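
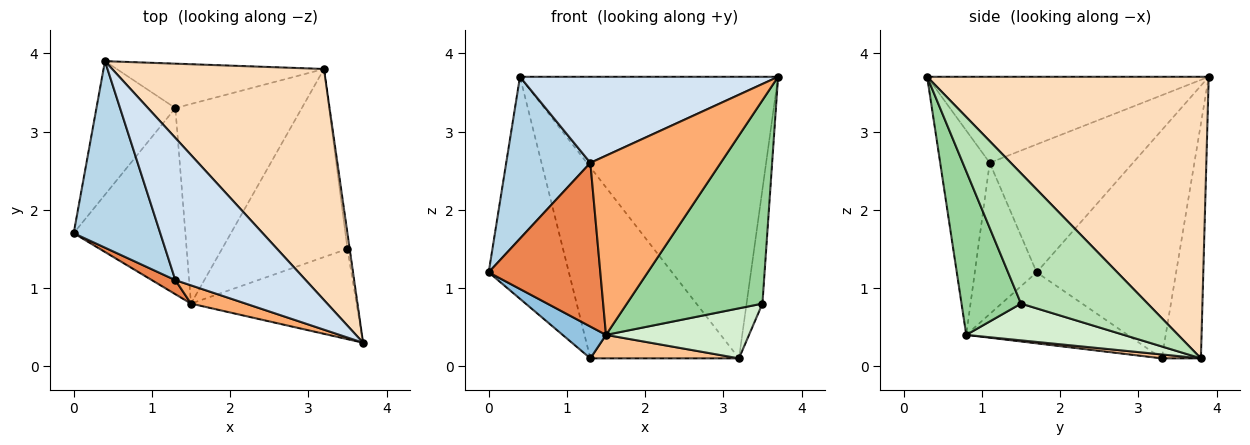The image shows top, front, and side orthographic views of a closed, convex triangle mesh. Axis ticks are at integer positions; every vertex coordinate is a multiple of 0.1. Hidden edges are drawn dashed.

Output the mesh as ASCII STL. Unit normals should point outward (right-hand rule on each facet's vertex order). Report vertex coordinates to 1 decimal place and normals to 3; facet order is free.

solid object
 facet normal -0.830 0.477 -0.287
  outer loop
   vertex 1.3 3.3 0.1
   vertex 0.0 1.7 1.2
   vertex 0.4 3.9 3.7
  endloop
 endfacet
 facet normal -0.531 -0.143 -0.835
  outer loop
   vertex 1.5 0.8 0.4
   vertex 0.0 1.7 1.2
   vertex 1.3 3.3 0.1
  endloop
 endfacet
 facet normal -0.745 -0.437 0.504
  outer loop
   vertex 1.3 1.1 2.6
   vertex 0.4 3.9 3.7
   vertex 0.0 1.7 1.2
  endloop
 endfacet
 facet normal -0.492 -0.451 0.745
  outer loop
   vertex 1.3 1.1 2.6
   vertex 3.7 0.3 3.7
   vertex 0.4 3.9 3.7
  endloop
 endfacet
 facet normal -0.483 -0.872 0.075
  outer loop
   vertex 1.3 1.1 2.6
   vertex 0.0 1.7 1.2
   vertex 1.5 0.8 0.4
  endloop
 endfacet
 facet normal -0.354 -0.931 0.095
  outer loop
   vertex 1.3 1.1 2.6
   vertex 1.5 0.8 0.4
   vertex 3.7 0.3 3.7
  endloop
 endfacet
 facet normal 0.031 -0.117 -0.993
  outer loop
   vertex 3.2 3.8 0.1
   vertex 1.5 0.8 0.4
   vertex 1.3 3.3 0.1
  endloop
 endfacet
 facet normal 0.645 0.591 0.485
  outer loop
   vertex 3.2 3.8 0.1
   vertex 0.4 3.9 3.7
   vertex 3.7 0.3 3.7
  endloop
 endfacet
 facet normal -0.248 0.944 -0.219
  outer loop
   vertex 3.2 3.8 0.1
   vertex 1.3 3.3 0.1
   vertex 0.4 3.9 3.7
  endloop
 endfacet
 facet normal 0.372 -0.848 -0.377
  outer loop
   vertex 3.5 1.5 0.8
   vertex 3.7 0.3 3.7
   vertex 1.5 0.8 0.4
  endloop
 endfacet
 facet normal 0.992 0.124 -0.017
  outer loop
   vertex 3.5 1.5 0.8
   vertex 3.2 3.8 0.1
   vertex 3.7 0.3 3.7
  endloop
 endfacet
 facet normal 0.273 -0.247 -0.930
  outer loop
   vertex 3.5 1.5 0.8
   vertex 1.5 0.8 0.4
   vertex 3.2 3.8 0.1
  endloop
 endfacet
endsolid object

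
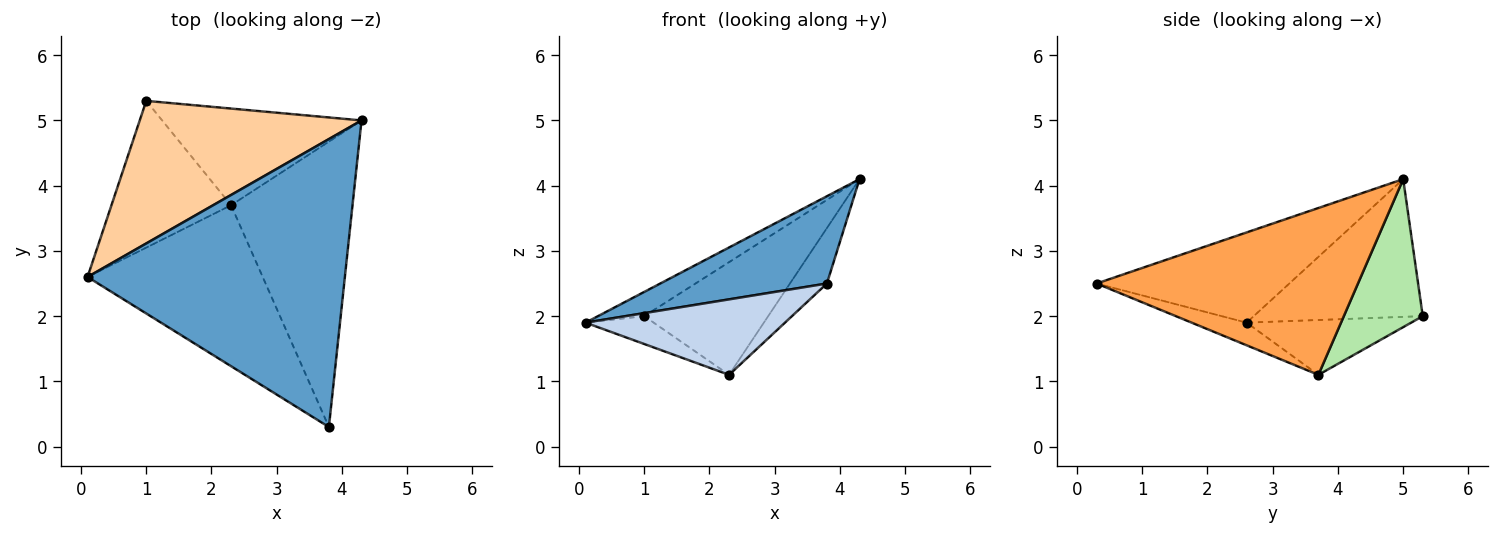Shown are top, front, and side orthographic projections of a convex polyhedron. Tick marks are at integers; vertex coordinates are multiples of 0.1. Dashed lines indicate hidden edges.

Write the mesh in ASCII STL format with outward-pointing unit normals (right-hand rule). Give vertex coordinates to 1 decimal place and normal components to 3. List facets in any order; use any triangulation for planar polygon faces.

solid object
 facet normal -0.318 -0.275 0.907
  outer loop
   vertex 3.8 0.3 2.5
   vertex 4.3 5.0 4.1
   vertex 0.1 2.6 1.9
  endloop
 endfacet
 facet normal -0.116 -0.422 -0.899
  outer loop
   vertex 2.3 3.7 1.1
   vertex 3.8 0.3 2.5
   vertex 0.1 2.6 1.9
  endloop
 endfacet
 facet normal 0.803 0.114 -0.585
  outer loop
   vertex 2.3 3.7 1.1
   vertex 4.3 5.0 4.1
   vertex 3.8 0.3 2.5
  endloop
 endfacet
 facet normal -0.522 0.143 0.841
  outer loop
   vertex 1.0 5.3 2.0
   vertex 0.1 2.6 1.9
   vertex 4.3 5.0 4.1
  endloop
 endfacet
 facet normal -0.411 0.170 -0.896
  outer loop
   vertex 1.0 5.3 2.0
   vertex 2.3 3.7 1.1
   vertex 0.1 2.6 1.9
  endloop
 endfacet
 facet normal 0.435 0.683 -0.586
  outer loop
   vertex 1.0 5.3 2.0
   vertex 4.3 5.0 4.1
   vertex 2.3 3.7 1.1
  endloop
 endfacet
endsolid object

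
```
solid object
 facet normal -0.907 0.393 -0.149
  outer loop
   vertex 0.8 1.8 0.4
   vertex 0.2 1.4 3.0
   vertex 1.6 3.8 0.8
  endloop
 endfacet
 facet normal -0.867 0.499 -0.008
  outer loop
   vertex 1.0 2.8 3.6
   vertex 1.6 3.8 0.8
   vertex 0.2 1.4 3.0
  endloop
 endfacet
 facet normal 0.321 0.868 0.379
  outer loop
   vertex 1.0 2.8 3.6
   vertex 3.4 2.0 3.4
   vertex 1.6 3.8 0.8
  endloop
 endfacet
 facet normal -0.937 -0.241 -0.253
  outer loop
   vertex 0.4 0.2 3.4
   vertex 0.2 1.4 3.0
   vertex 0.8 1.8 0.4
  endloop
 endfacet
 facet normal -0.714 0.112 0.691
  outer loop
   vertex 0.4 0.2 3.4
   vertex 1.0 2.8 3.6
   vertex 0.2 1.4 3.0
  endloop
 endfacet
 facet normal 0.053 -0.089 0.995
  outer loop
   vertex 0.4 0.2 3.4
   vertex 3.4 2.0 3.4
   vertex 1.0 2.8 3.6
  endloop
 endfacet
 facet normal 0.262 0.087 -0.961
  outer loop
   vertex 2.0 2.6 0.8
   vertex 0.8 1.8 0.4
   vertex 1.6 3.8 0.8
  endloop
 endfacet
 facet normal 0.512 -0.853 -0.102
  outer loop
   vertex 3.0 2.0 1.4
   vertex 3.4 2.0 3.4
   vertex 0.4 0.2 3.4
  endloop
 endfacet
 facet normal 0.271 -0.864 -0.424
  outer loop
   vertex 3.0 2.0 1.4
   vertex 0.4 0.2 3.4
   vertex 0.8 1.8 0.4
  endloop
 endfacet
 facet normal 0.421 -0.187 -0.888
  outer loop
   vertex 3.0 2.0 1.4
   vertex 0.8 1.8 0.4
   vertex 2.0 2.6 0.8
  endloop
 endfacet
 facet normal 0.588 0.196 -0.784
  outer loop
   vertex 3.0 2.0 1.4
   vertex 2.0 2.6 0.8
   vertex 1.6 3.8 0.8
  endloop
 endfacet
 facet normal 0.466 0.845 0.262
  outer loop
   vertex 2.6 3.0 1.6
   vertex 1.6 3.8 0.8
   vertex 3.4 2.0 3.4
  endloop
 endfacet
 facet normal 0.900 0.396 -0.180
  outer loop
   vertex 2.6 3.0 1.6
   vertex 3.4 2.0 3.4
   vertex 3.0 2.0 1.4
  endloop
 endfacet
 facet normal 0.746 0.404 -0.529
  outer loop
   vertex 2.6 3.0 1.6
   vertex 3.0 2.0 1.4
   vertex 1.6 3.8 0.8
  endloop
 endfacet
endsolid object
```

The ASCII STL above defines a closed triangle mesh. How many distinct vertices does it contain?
9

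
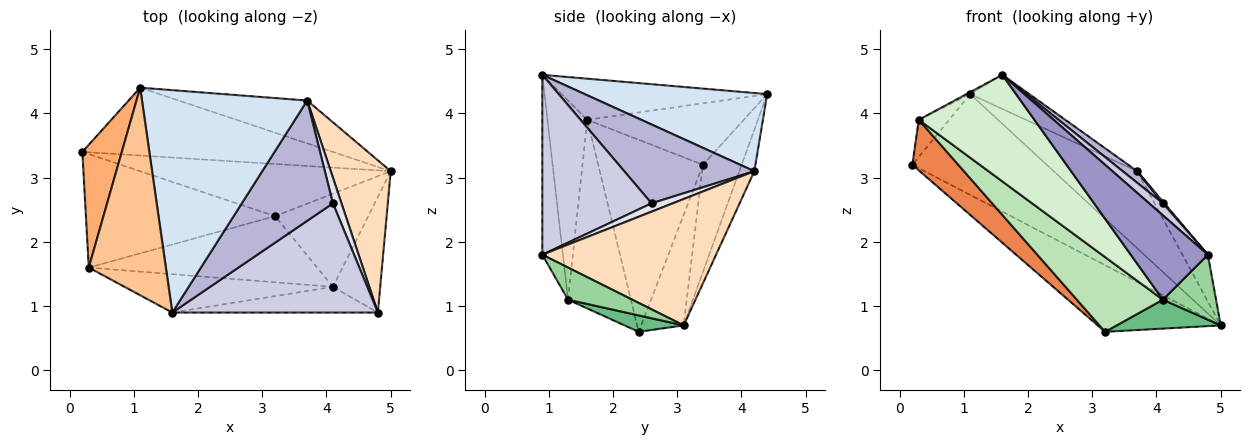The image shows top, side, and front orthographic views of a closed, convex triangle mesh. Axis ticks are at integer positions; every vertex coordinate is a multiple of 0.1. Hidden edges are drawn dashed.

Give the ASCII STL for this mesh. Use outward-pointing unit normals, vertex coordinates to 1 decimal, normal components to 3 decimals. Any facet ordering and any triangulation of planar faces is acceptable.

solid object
 facet normal -0.232 0.807 -0.543
  outer loop
   vertex 1.1 4.4 4.3
   vertex 5.0 3.1 0.7
   vertex 0.2 3.4 3.2
  endloop
 endfacet
 facet normal -0.262 0.760 -0.595
  outer loop
   vertex 3.2 2.4 0.6
   vertex 0.2 3.4 3.2
   vertex 5.0 3.1 0.7
  endloop
 endfacet
 facet normal -0.155 0.864 -0.480
  outer loop
   vertex 3.7 4.2 3.1
   vertex 5.0 3.1 0.7
   vertex 1.1 4.4 4.3
  endloop
 endfacet
 facet normal 0.424 0.137 0.895
  outer loop
   vertex 3.7 4.2 3.1
   vertex 1.1 4.4 4.3
   vertex 1.6 0.9 4.6
  endloop
 endfacet
 facet normal -0.680 -0.298 -0.670
  outer loop
   vertex 0.3 1.6 3.9
   vertex 0.2 3.4 3.2
   vertex 3.2 2.4 0.6
  endloop
 endfacet
 facet normal -0.831 0.161 0.533
  outer loop
   vertex 0.3 1.6 3.9
   vertex 1.1 4.4 4.3
   vertex 0.2 3.4 3.2
  endloop
 endfacet
 facet normal -0.471 0.008 0.882
  outer loop
   vertex 0.3 1.6 3.9
   vertex 1.6 0.9 4.6
   vertex 1.1 4.4 4.3
  endloop
 endfacet
 facet normal 0.896 0.131 0.425
  outer loop
   vertex 4.8 0.9 1.8
   vertex 5.0 3.1 0.7
   vertex 3.7 4.2 3.1
  endloop
 endfacet
 facet normal 0.166 -0.292 -0.942
  outer loop
   vertex 4.1 1.3 1.1
   vertex 3.2 2.4 0.6
   vertex 5.0 3.1 0.7
  endloop
 endfacet
 facet normal 0.509 -0.421 -0.750
  outer loop
   vertex 4.1 1.3 1.1
   vertex 5.0 3.1 0.7
   vertex 4.8 0.9 1.8
  endloop
 endfacet
 facet normal -0.480 -0.657 -0.581
  outer loop
   vertex 4.1 1.3 1.1
   vertex 0.3 1.6 3.9
   vertex 3.2 2.4 0.6
  endloop
 endfacet
 facet normal -0.308 -0.895 -0.322
  outer loop
   vertex 4.1 1.3 1.1
   vertex 1.6 0.9 4.6
   vertex 0.3 1.6 3.9
  endloop
 endfacet
 facet normal -0.247 -0.927 -0.282
  outer loop
   vertex 4.1 1.3 1.1
   vertex 4.8 0.9 1.8
   vertex 1.6 0.9 4.6
  endloop
 endfacet
 facet normal 0.653 -0.073 0.754
  outer loop
   vertex 4.1 2.6 2.6
   vertex 3.7 4.2 3.1
   vertex 1.6 0.9 4.6
  endloop
 endfacet
 facet normal 0.656 -0.083 0.750
  outer loop
   vertex 4.1 2.6 2.6
   vertex 1.6 0.9 4.6
   vertex 4.8 0.9 1.8
  endloop
 endfacet
 facet normal 0.698 -0.049 0.714
  outer loop
   vertex 4.1 2.6 2.6
   vertex 4.8 0.9 1.8
   vertex 3.7 4.2 3.1
  endloop
 endfacet
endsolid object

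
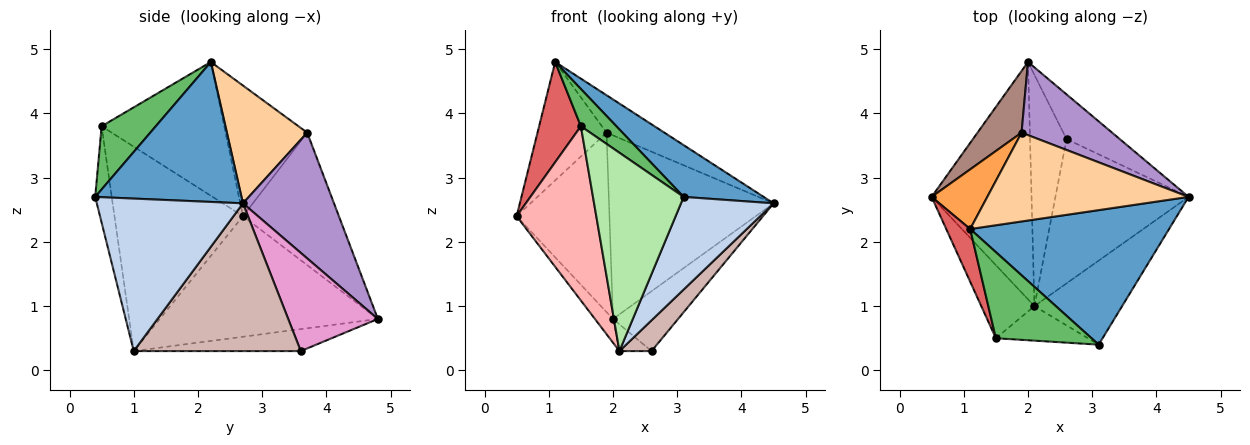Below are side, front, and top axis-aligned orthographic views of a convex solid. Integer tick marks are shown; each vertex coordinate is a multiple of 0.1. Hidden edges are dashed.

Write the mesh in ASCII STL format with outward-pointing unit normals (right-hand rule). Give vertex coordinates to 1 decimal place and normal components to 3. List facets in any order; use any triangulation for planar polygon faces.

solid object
 facet normal 0.549 -0.300 0.780
  outer loop
   vertex 1.1 2.2 4.8
   vertex 3.1 0.4 2.7
   vertex 4.5 2.7 2.6
  endloop
 endfacet
 facet normal 0.760 -0.481 -0.437
  outer loop
   vertex 2.1 1.0 0.3
   vertex 4.5 2.7 2.6
   vertex 3.1 0.4 2.7
  endloop
 endfacet
 facet normal -0.726 0.614 0.309
  outer loop
   vertex 1.9 3.7 3.7
   vertex 0.5 2.7 2.4
   vertex 1.1 2.2 4.8
  endloop
 endfacet
 facet normal 0.475 0.342 0.811
  outer loop
   vertex 1.9 3.7 3.7
   vertex 1.1 2.2 4.8
   vertex 4.5 2.7 2.6
  endloop
 endfacet
 facet normal 0.518 -0.340 0.785
  outer loop
   vertex 1.5 0.5 3.8
   vertex 3.1 0.4 2.7
   vertex 1.1 2.2 4.8
  endloop
 endfacet
 facet normal -0.177 -0.970 -0.169
  outer loop
   vertex 1.5 0.5 3.8
   vertex 2.1 1.0 0.3
   vertex 3.1 0.4 2.7
  endloop
 endfacet
 facet normal -0.933 -0.318 0.167
  outer loop
   vertex 1.5 0.5 3.8
   vertex 1.1 2.2 4.8
   vertex 0.5 2.7 2.4
  endloop
 endfacet
 facet normal -0.830 -0.515 -0.216
  outer loop
   vertex 1.5 0.5 3.8
   vertex 0.5 2.7 2.4
   vertex 2.1 1.0 0.3
  endloop
 endfacet
 facet normal 0.457 0.826 0.329
  outer loop
   vertex 2.0 4.8 0.8
   vertex 1.9 3.7 3.7
   vertex 4.5 2.7 2.6
  endloop
 endfacet
 facet normal -0.768 0.064 -0.637
  outer loop
   vertex 2.0 4.8 0.8
   vertex 2.1 1.0 0.3
   vertex 0.5 2.7 2.4
  endloop
 endfacet
 facet normal -0.699 0.676 0.232
  outer loop
   vertex 2.0 4.8 0.8
   vertex 0.5 2.7 2.4
   vertex 1.9 3.7 3.7
  endloop
 endfacet
 facet normal 0.735 -0.141 -0.663
  outer loop
   vertex 2.6 3.6 0.3
   vertex 4.5 2.7 2.6
   vertex 2.1 1.0 0.3
  endloop
 endfacet
 facet normal 0.741 0.538 -0.402
  outer loop
   vertex 2.6 3.6 0.3
   vertex 2.0 4.8 0.8
   vertex 4.5 2.7 2.6
  endloop
 endfacet
 facet normal -0.513 0.099 -0.853
  outer loop
   vertex 2.6 3.6 0.3
   vertex 2.1 1.0 0.3
   vertex 2.0 4.8 0.8
  endloop
 endfacet
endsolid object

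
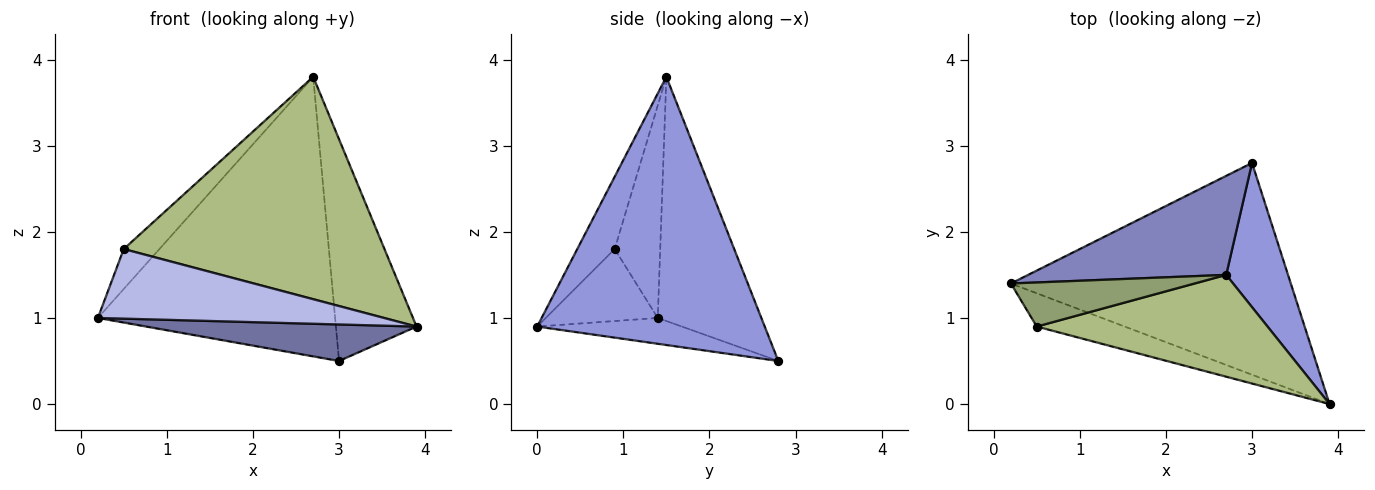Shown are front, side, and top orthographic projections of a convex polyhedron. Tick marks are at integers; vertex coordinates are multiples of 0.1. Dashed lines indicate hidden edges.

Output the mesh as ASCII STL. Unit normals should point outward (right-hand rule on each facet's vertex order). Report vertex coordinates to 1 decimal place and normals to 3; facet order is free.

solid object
 facet normal -0.091 -0.169 -0.981
  outer loop
   vertex 3.0 2.8 0.5
   vertex 3.9 0.0 0.9
   vertex 0.2 1.4 1.0
  endloop
 endfacet
 facet normal -0.381 0.872 0.309
  outer loop
   vertex 2.7 1.5 3.8
   vertex 3.0 2.8 0.5
   vertex 0.2 1.4 1.0
  endloop
 endfacet
 facet normal 0.921 0.326 0.212
  outer loop
   vertex 2.7 1.5 3.8
   vertex 3.9 0.0 0.9
   vertex 3.0 2.8 0.5
  endloop
 endfacet
 facet normal -0.333 -0.851 -0.407
  outer loop
   vertex 0.5 0.9 1.8
   vertex 0.2 1.4 1.0
   vertex 3.9 0.0 0.9
  endloop
 endfacet
 facet normal -0.651 0.510 0.563
  outer loop
   vertex 0.5 0.9 1.8
   vertex 2.7 1.5 3.8
   vertex 0.2 1.4 1.0
  endloop
 endfacet
 facet normal -0.129 -0.902 0.413
  outer loop
   vertex 0.5 0.9 1.8
   vertex 3.9 0.0 0.9
   vertex 2.7 1.5 3.8
  endloop
 endfacet
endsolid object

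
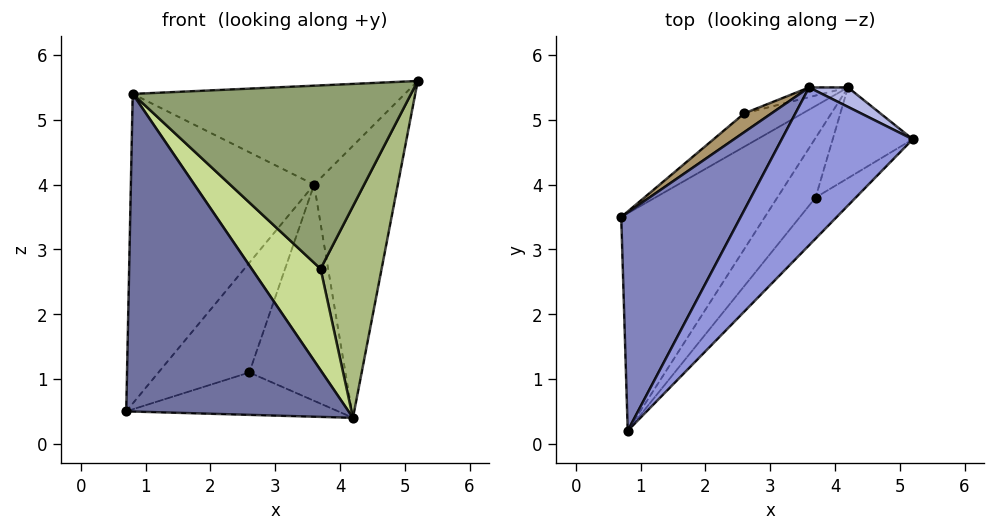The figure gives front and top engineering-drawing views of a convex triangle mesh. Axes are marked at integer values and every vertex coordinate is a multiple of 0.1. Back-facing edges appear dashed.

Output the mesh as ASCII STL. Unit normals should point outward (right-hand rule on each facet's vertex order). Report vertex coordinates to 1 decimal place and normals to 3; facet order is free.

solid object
 facet normal 0.414 -0.751 -0.514
  outer loop
   vertex 4.2 5.5 0.4
   vertex 0.8 0.2 5.4
   vertex 0.7 3.5 0.5
  endloop
 endfacet
 facet normal -0.783 0.508 0.358
  outer loop
   vertex 3.6 5.5 4.0
   vertex 0.7 3.5 0.5
   vertex 0.8 0.2 5.4
  endloop
 endfacet
 facet normal -0.503 0.459 0.732
  outer loop
   vertex 3.6 5.5 4.0
   vertex 0.8 0.2 5.4
   vertex 5.2 4.7 5.6
  endloop
 endfacet
 facet normal 0.393 0.917 0.066
  outer loop
   vertex 3.6 5.5 4.0
   vertex 5.2 4.7 5.6
   vertex 4.2 5.5 0.4
  endloop
 endfacet
 facet normal 0.710 -0.687 -0.154
  outer loop
   vertex 3.7 3.8 2.7
   vertex 5.2 4.7 5.6
   vertex 0.8 0.2 5.4
  endloop
 endfacet
 facet normal 0.796 -0.557 -0.239
  outer loop
   vertex 3.7 3.8 2.7
   vertex 4.2 5.5 0.4
   vertex 5.2 4.7 5.6
  endloop
 endfacet
 facet normal 0.513 -0.740 -0.435
  outer loop
   vertex 3.7 3.8 2.7
   vertex 0.8 0.2 5.4
   vertex 4.2 5.5 0.4
  endloop
 endfacet
 facet normal -0.423 0.712 -0.560
  outer loop
   vertex 2.6 5.1 1.1
   vertex 4.2 5.5 0.4
   vertex 0.7 3.5 0.5
  endloop
 endfacet
 facet normal -0.662 0.739 0.126
  outer loop
   vertex 2.6 5.1 1.1
   vertex 0.7 3.5 0.5
   vertex 3.6 5.5 4.0
  endloop
 endfacet
 facet normal -0.260 0.965 -0.043
  outer loop
   vertex 2.6 5.1 1.1
   vertex 3.6 5.5 4.0
   vertex 4.2 5.5 0.4
  endloop
 endfacet
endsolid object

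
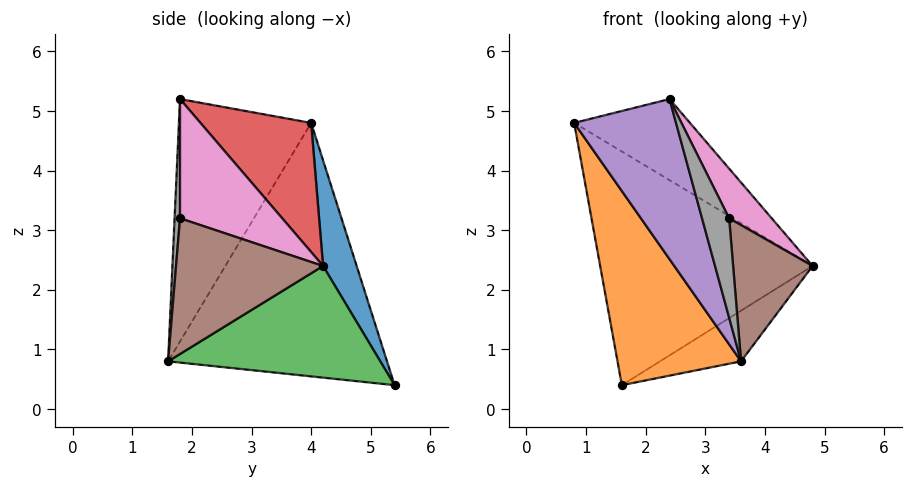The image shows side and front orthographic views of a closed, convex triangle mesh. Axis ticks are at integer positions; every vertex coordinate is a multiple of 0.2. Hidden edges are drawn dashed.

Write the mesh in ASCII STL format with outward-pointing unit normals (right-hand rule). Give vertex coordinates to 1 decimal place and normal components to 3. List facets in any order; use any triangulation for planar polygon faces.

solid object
 facet normal 0.148 0.934 0.324
  outer loop
   vertex 1.6 5.4 0.4
   vertex 0.8 4.0 4.8
   vertex 4.8 4.2 2.4
  endloop
 endfacet
 facet normal -0.831 -0.469 -0.300
  outer loop
   vertex 1.6 5.4 0.4
   vertex 3.6 1.6 0.8
   vertex 0.8 4.0 4.8
  endloop
 endfacet
 facet normal 0.575 0.220 -0.788
  outer loop
   vertex 1.6 5.4 0.4
   vertex 4.8 4.2 2.4
   vertex 3.6 1.6 0.8
  endloop
 endfacet
 facet normal 0.440 0.460 0.771
  outer loop
   vertex 2.4 1.8 5.2
   vertex 4.8 4.2 2.4
   vertex 0.8 4.0 4.8
  endloop
 endfacet
 facet normal -0.778 -0.600 -0.185
  outer loop
   vertex 2.4 1.8 5.2
   vertex 0.8 4.0 4.8
   vertex 3.6 1.6 0.8
  endloop
 endfacet
 facet normal 0.874 -0.473 0.112
  outer loop
   vertex 3.4 1.8 3.2
   vertex 3.6 1.6 0.8
   vertex 4.8 4.2 2.4
  endloop
 endfacet
 facet normal 0.838 -0.349 0.419
  outer loop
   vertex 3.4 1.8 3.2
   vertex 4.8 4.2 2.4
   vertex 2.4 1.8 5.2
  endloop
 endfacet
 facet normal 0.195 -0.976 0.098
  outer loop
   vertex 3.4 1.8 3.2
   vertex 2.4 1.8 5.2
   vertex 3.6 1.6 0.8
  endloop
 endfacet
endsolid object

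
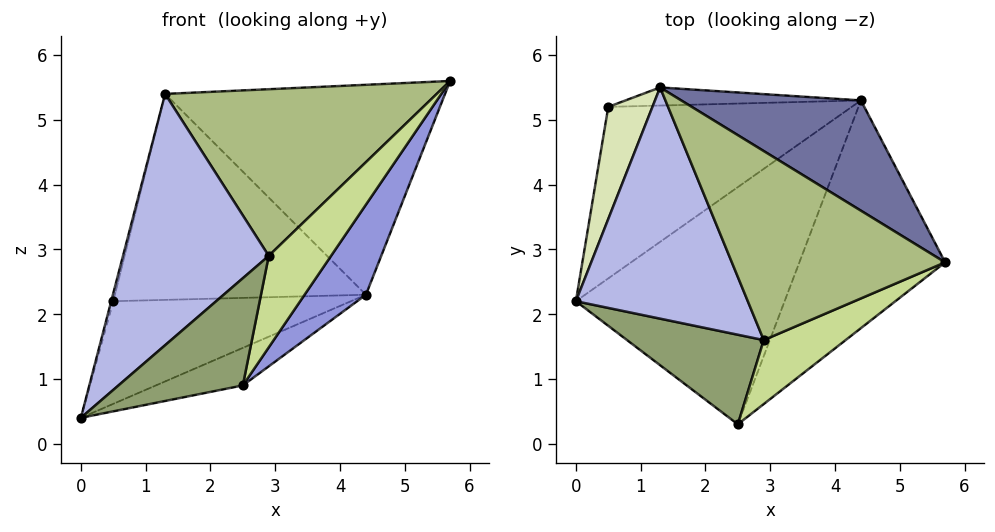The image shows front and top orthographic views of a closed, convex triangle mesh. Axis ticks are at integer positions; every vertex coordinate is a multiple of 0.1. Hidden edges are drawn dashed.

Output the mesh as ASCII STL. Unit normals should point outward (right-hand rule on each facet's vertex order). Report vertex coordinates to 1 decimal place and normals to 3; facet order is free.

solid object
 facet normal 0.463 0.785 0.412
  outer loop
   vertex 4.4 5.3 2.3
   vertex 1.3 5.5 5.4
   vertex 5.7 2.8 5.6
  endloop
 endfacet
 facet normal 0.302 0.149 -0.942
  outer loop
   vertex 4.4 5.3 2.3
   vertex 2.5 0.3 0.9
   vertex 0.0 2.2 0.4
  endloop
 endfacet
 facet normal 0.856 -0.190 -0.481
  outer loop
   vertex 4.4 5.3 2.3
   vertex 5.7 2.8 5.6
   vertex 2.5 0.3 0.9
  endloop
 endfacet
 facet normal -0.593 -0.593 0.545
  outer loop
   vertex 2.9 1.6 2.9
   vertex 1.3 5.5 5.4
   vertex 0.0 2.2 0.4
  endloop
 endfacet
 facet normal -0.580 -0.625 0.522
  outer loop
   vertex 2.9 1.6 2.9
   vertex 0.0 2.2 0.4
   vertex 2.5 0.3 0.9
  endloop
 endfacet
 facet normal -0.403 -0.605 0.687
  outer loop
   vertex 2.9 1.6 2.9
   vertex 5.7 2.8 5.6
   vertex 1.3 5.5 5.4
  endloop
 endfacet
 facet normal -0.197 -0.803 0.562
  outer loop
   vertex 2.9 1.6 2.9
   vertex 2.5 0.3 0.9
   vertex 5.7 2.8 5.6
  endloop
 endfacet
 facet normal -0.970 0.017 0.241
  outer loop
   vertex 0.5 5.2 2.2
   vertex 0.0 2.2 0.4
   vertex 1.3 5.5 5.4
  endloop
 endfacet
 facet normal 0.009 0.513 -0.858
  outer loop
   vertex 0.5 5.2 2.2
   vertex 4.4 5.3 2.3
   vertex 0.0 2.2 0.4
  endloop
 endfacet
 facet normal -0.023 0.996 -0.088
  outer loop
   vertex 0.5 5.2 2.2
   vertex 1.3 5.5 5.4
   vertex 4.4 5.3 2.3
  endloop
 endfacet
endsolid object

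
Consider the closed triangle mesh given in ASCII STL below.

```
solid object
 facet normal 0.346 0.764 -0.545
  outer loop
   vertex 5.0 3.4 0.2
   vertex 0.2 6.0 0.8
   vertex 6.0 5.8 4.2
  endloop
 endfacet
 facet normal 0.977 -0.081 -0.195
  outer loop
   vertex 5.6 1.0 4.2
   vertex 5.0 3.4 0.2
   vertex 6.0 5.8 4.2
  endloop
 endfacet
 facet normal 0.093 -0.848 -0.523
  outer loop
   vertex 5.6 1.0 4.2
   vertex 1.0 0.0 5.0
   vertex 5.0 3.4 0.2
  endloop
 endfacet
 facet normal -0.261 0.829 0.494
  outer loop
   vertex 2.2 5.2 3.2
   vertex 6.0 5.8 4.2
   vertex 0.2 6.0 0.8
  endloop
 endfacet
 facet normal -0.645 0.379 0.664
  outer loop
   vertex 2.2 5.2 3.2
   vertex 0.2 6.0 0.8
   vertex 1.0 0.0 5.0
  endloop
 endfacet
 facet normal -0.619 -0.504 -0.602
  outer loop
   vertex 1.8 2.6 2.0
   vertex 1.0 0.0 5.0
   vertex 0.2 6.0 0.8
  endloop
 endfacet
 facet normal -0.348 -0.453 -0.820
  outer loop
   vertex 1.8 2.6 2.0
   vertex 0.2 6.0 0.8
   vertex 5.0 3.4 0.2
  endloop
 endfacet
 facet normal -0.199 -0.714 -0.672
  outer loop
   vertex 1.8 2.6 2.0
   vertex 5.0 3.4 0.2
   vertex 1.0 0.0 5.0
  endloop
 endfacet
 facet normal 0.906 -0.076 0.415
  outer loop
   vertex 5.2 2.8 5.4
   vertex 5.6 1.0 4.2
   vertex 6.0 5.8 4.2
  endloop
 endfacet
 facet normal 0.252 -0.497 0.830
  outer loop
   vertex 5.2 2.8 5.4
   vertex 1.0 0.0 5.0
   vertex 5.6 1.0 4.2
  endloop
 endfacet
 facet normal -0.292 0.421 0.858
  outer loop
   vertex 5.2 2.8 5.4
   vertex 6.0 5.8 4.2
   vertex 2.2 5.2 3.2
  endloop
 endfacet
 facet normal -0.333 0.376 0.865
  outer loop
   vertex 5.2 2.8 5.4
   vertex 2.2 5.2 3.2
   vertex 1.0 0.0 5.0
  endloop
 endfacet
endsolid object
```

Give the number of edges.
18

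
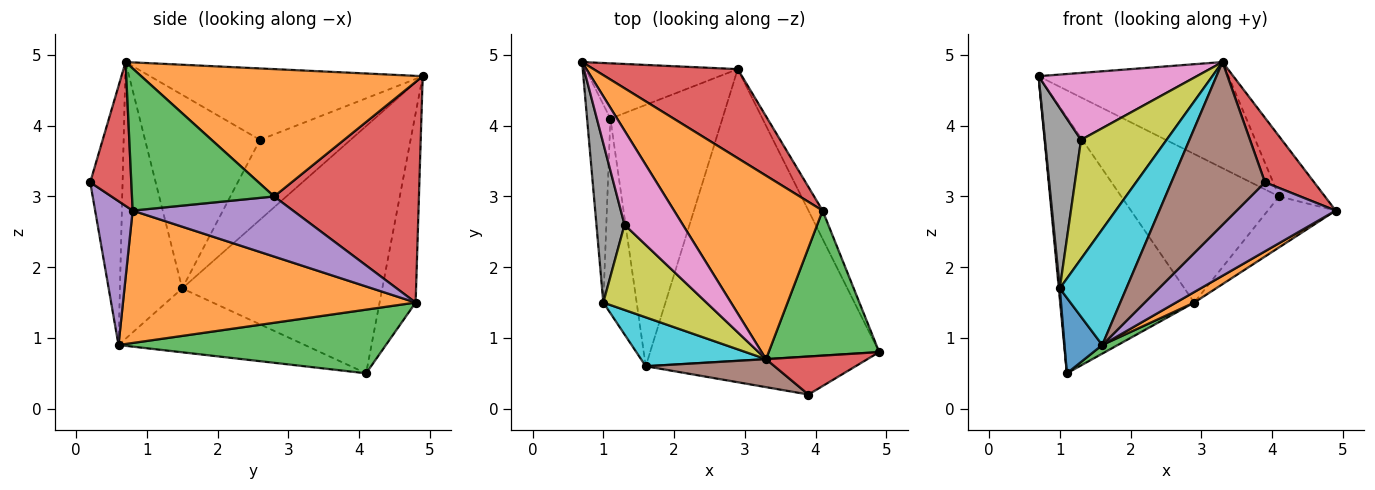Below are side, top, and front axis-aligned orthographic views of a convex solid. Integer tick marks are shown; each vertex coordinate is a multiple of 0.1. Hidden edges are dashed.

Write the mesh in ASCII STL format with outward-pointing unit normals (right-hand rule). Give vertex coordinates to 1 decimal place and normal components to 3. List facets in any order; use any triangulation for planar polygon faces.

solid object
 facet normal -0.254 0.945 -0.204
  outer loop
   vertex 2.9 4.8 1.5
   vertex 1.1 4.1 0.5
   vertex 0.7 4.9 4.7
  endloop
 endfacet
 facet normal 0.596 0.402 0.695
  outer loop
   vertex 4.1 2.8 3.0
   vertex 0.7 4.9 4.7
   vertex 3.3 0.7 4.9
  endloop
 endfacet
 facet normal 0.765 0.247 0.595
  outer loop
   vertex 4.1 2.8 3.0
   vertex 3.3 0.7 4.9
   vertex 4.9 0.8 2.8
  endloop
 endfacet
 facet normal 0.618 0.674 0.404
  outer loop
   vertex 4.1 2.8 3.0
   vertex 2.9 4.8 1.5
   vertex 0.7 4.9 4.7
  endloop
 endfacet
 facet normal 0.900 0.381 -0.212
  outer loop
   vertex 4.1 2.8 3.0
   vertex 4.9 0.8 2.8
   vertex 2.9 4.8 1.5
  endloop
 endfacet
 facet normal -0.996 -0.005 -0.094
  outer loop
   vertex 1.0 1.5 1.7
   vertex 0.7 4.9 4.7
   vertex 1.1 4.1 0.5
  endloop
 endfacet
 facet normal -0.707 -0.410 0.577
  outer loop
   vertex 1.3 2.6 3.8
   vertex 3.3 0.7 4.9
   vertex 0.7 4.9 4.7
  endloop
 endfacet
 facet normal -0.883 -0.352 0.310
  outer loop
   vertex 1.3 2.6 3.8
   vertex 0.7 4.9 4.7
   vertex 1.0 1.5 1.7
  endloop
 endfacet
 facet normal -0.738 -0.549 0.393
  outer loop
   vertex 1.3 2.6 3.8
   vertex 1.0 1.5 1.7
   vertex 3.3 0.7 4.9
  endloop
 endfacet
 facet normal -0.653 -0.698 0.295
  outer loop
   vertex 1.6 0.6 0.9
   vertex 3.3 0.7 4.9
   vertex 1.0 1.5 1.7
  endloop
 endfacet
 facet normal -0.872 -0.177 -0.456
  outer loop
   vertex 1.6 0.6 0.9
   vertex 1.0 1.5 1.7
   vertex 1.1 4.1 0.5
  endloop
 endfacet
 facet normal 0.500 -0.031 -0.865
  outer loop
   vertex 1.6 0.6 0.9
   vertex 2.9 4.8 1.5
   vertex 4.9 0.8 2.8
  endloop
 endfacet
 facet normal 0.494 -0.029 -0.869
  outer loop
   vertex 1.6 0.6 0.9
   vertex 1.1 4.1 0.5
   vertex 2.9 4.8 1.5
  endloop
 endfacet
 facet normal 0.584 -0.699 0.412
  outer loop
   vertex 3.9 0.2 3.2
   vertex 4.9 0.8 2.8
   vertex 3.3 0.7 4.9
  endloop
 endfacet
 facet normal 0.315 -0.831 -0.459
  outer loop
   vertex 3.9 0.2 3.2
   vertex 1.6 0.6 0.9
   vertex 4.9 0.8 2.8
  endloop
 endfacet
 facet normal -0.323 -0.933 0.160
  outer loop
   vertex 3.9 0.2 3.2
   vertex 3.3 0.7 4.9
   vertex 1.6 0.6 0.9
  endloop
 endfacet
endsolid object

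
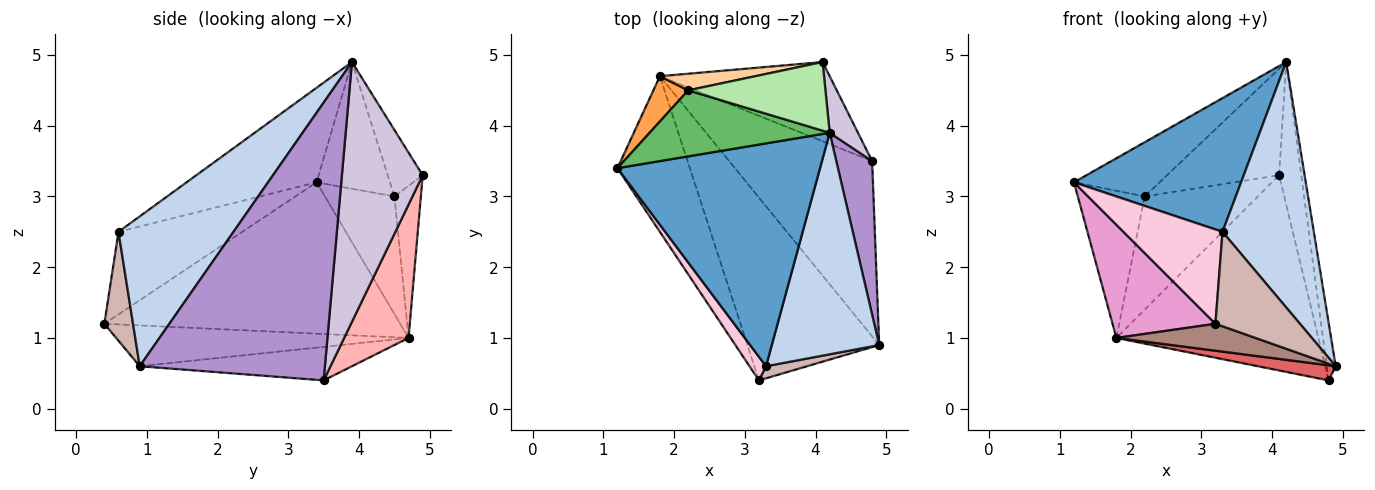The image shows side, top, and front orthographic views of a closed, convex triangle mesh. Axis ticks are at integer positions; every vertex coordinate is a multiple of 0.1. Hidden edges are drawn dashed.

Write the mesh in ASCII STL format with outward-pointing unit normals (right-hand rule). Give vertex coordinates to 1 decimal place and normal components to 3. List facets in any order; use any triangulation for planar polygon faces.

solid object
 facet normal -0.372 -0.478 0.796
  outer loop
   vertex 3.3 0.6 2.5
   vertex 4.2 3.9 4.9
   vertex 1.2 3.4 3.2
  endloop
 endfacet
 facet normal 0.683 -0.542 0.489
  outer loop
   vertex 3.3 0.6 2.5
   vertex 4.9 0.9 0.6
   vertex 4.2 3.9 4.9
  endloop
 endfacet
 facet normal -0.704 0.678 0.209
  outer loop
   vertex 2.2 4.5 3.0
   vertex 1.8 4.7 1.0
   vertex 1.2 3.4 3.2
  endloop
 endfacet
 facet normal -0.225 0.964 0.141
  outer loop
   vertex 2.2 4.5 3.0
   vertex 4.1 4.9 3.3
   vertex 1.8 4.7 1.0
  endloop
 endfacet
 facet normal -0.478 0.558 0.679
  outer loop
   vertex 2.2 4.5 3.0
   vertex 1.2 3.4 3.2
   vertex 4.2 3.9 4.9
  endloop
 endfacet
 facet normal -0.254 0.813 0.524
  outer loop
   vertex 2.2 4.5 3.0
   vertex 4.2 3.9 4.9
   vertex 4.1 4.9 3.3
  endloop
 endfacet
 facet normal -0.227 -0.083 -0.970
  outer loop
   vertex 4.8 3.5 0.4
   vertex 4.9 0.9 0.6
   vertex 1.8 4.7 1.0
  endloop
 endfacet
 facet normal 0.283 0.889 -0.361
  outer loop
   vertex 4.8 3.5 0.4
   vertex 1.8 4.7 1.0
   vertex 4.1 4.9 3.3
  endloop
 endfacet
 facet normal 0.991 0.048 0.128
  outer loop
   vertex 4.8 3.5 0.4
   vertex 4.2 3.9 4.9
   vertex 4.9 0.9 0.6
  endloop
 endfacet
 facet normal 0.959 0.263 0.104
  outer loop
   vertex 4.8 3.5 0.4
   vertex 4.1 4.9 3.3
   vertex 4.2 3.9 4.9
  endloop
 endfacet
 facet normal -0.293 -0.139 -0.946
  outer loop
   vertex 3.2 0.4 1.2
   vertex 1.8 4.7 1.0
   vertex 4.9 0.9 0.6
  endloop
 endfacet
 facet normal 0.319 -0.940 0.120
  outer loop
   vertex 3.2 0.4 1.2
   vertex 4.9 0.9 0.6
   vertex 3.3 0.6 2.5
  endloop
 endfacet
 facet normal -0.861 -0.299 -0.412
  outer loop
   vertex 3.2 0.4 1.2
   vertex 1.2 3.4 3.2
   vertex 1.8 4.7 1.0
  endloop
 endfacet
 facet normal -0.772 -0.617 0.154
  outer loop
   vertex 3.2 0.4 1.2
   vertex 3.3 0.6 2.5
   vertex 1.2 3.4 3.2
  endloop
 endfacet
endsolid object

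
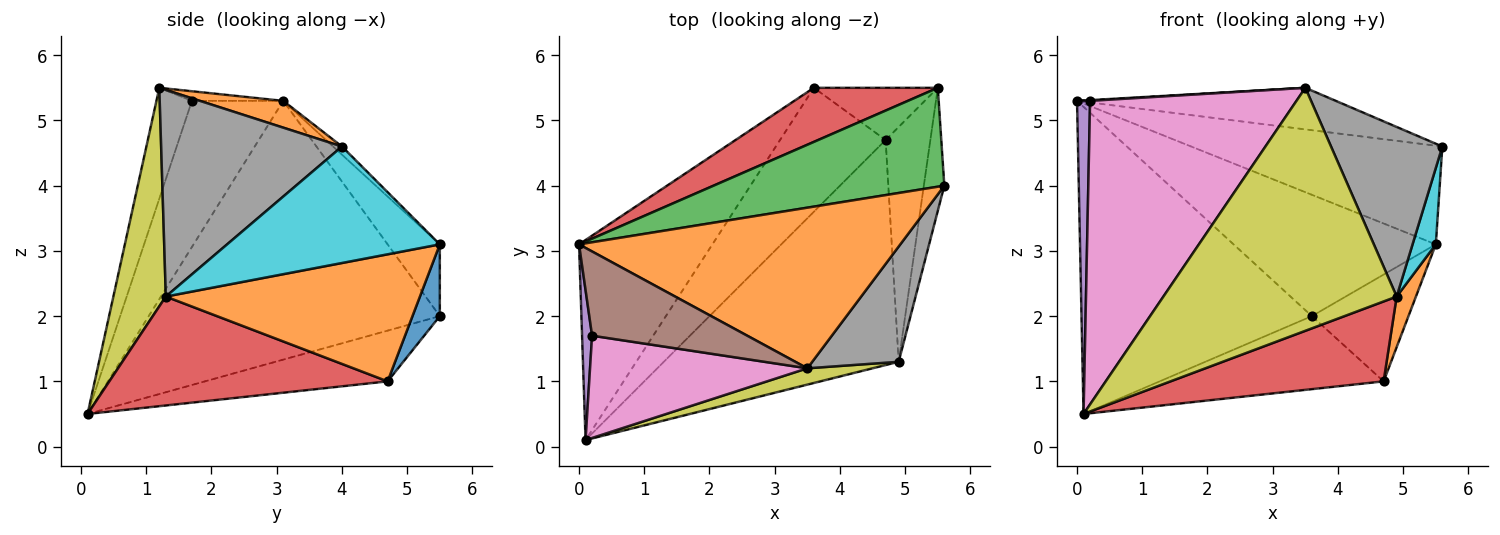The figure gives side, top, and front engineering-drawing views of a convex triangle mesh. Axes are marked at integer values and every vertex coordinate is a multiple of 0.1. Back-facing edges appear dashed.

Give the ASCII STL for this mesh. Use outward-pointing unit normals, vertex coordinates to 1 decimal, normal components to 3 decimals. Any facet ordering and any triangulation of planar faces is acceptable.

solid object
 facet normal -0.727 0.575 -0.375
  outer loop
   vertex 3.6 5.5 2.0
   vertex 0.1 0.1 0.5
   vertex 0.0 3.1 5.3
  endloop
 endfacet
 facet normal 0.080 0.250 0.965
  outer loop
   vertex 3.5 1.2 5.5
   vertex 5.6 4.0 4.6
   vertex 0.0 3.1 5.3
  endloop
 endfacet
 facet normal -0.025 0.706 0.708
  outer loop
   vertex 5.5 5.5 3.1
   vertex 0.0 3.1 5.3
   vertex 5.6 4.0 4.6
  endloop
 endfacet
 facet normal -0.229 0.889 0.396
  outer loop
   vertex 5.5 5.5 3.1
   vertex 3.6 5.5 2.0
   vertex 0.0 3.1 5.3
  endloop
 endfacet
 facet normal -0.988 -0.141 0.068
  outer loop
   vertex 0.2 1.7 5.3
   vertex 0.0 3.1 5.3
   vertex 0.1 0.1 0.5
  endloop
 endfacet
 facet normal -0.062 -0.009 0.998
  outer loop
   vertex 0.2 1.7 5.3
   vertex 3.5 1.2 5.5
   vertex 0.0 3.1 5.3
  endloop
 endfacet
 facet normal -0.161 -0.935 0.315
  outer loop
   vertex 0.2 1.7 5.3
   vertex 0.1 0.1 0.5
   vertex 3.5 1.2 5.5
  endloop
 endfacet
 facet normal 0.802 -0.494 0.336
  outer loop
   vertex 4.9 1.3 2.3
   vertex 5.6 4.0 4.6
   vertex 3.5 1.2 5.5
  endloop
 endfacet
 facet normal 0.219 -0.974 0.065
  outer loop
   vertex 4.9 1.3 2.3
   vertex 3.5 1.2 5.5
   vertex 0.1 0.1 0.5
  endloop
 endfacet
 facet normal 0.979 -0.107 -0.172
  outer loop
   vertex 4.9 1.3 2.3
   vertex 5.5 5.5 3.1
   vertex 5.6 4.0 4.6
  endloop
 endfacet
 facet normal 0.246 0.871 -0.426
  outer loop
   vertex 4.7 4.7 1.0
   vertex 3.6 5.5 2.0
   vertex 5.5 5.5 3.1
  endloop
 endfacet
 facet normal 0.941 -0.071 -0.331
  outer loop
   vertex 4.7 4.7 1.0
   vertex 5.5 5.5 3.1
   vertex 4.9 1.3 2.3
  endloop
 endfacet
 facet normal -0.383 0.469 -0.796
  outer loop
   vertex 4.7 4.7 1.0
   vertex 0.1 0.1 0.5
   vertex 3.6 5.5 2.0
  endloop
 endfacet
 facet normal 0.400 -0.307 -0.863
  outer loop
   vertex 4.7 4.7 1.0
   vertex 4.9 1.3 2.3
   vertex 0.1 0.1 0.5
  endloop
 endfacet
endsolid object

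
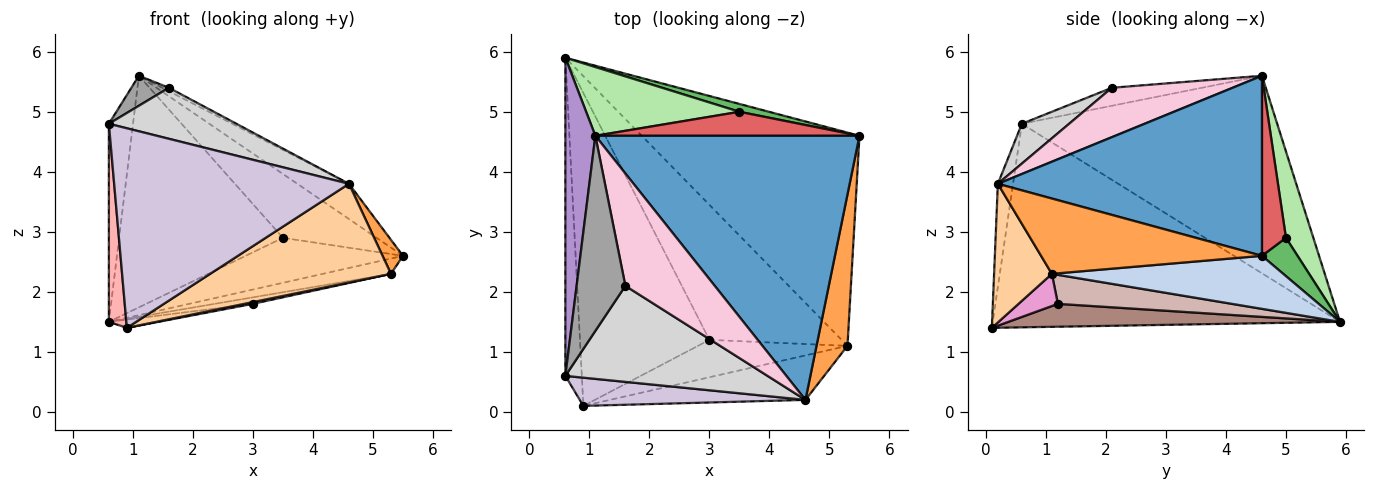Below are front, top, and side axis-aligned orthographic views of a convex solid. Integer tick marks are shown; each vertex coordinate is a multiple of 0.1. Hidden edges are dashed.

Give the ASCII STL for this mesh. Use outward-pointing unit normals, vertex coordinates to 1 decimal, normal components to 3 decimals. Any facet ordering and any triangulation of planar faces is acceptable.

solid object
 facet normal 0.560 0.109 0.821
  outer loop
   vertex 4.6 0.2 3.8
   vertex 5.5 4.6 2.6
   vertex 1.1 4.6 5.6
  endloop
 endfacet
 facet normal 0.236 0.070 -0.969
  outer loop
   vertex 5.3 1.1 2.3
   vertex 0.6 5.9 1.5
   vertex 5.5 4.6 2.6
  endloop
 endfacet
 facet normal 0.921 -0.085 0.379
  outer loop
   vertex 5.3 1.1 2.3
   vertex 5.5 4.6 2.6
   vertex 4.6 0.2 3.8
  endloop
 endfacet
 facet normal 0.280 -0.875 -0.395
  outer loop
   vertex 5.3 1.1 2.3
   vertex 4.6 0.2 3.8
   vertex 0.9 0.1 1.4
  endloop
 endfacet
 facet normal 0.217 0.962 0.168
  outer loop
   vertex 3.5 5.0 2.9
   vertex 5.5 4.6 2.6
   vertex 0.6 5.9 1.5
  endloop
 endfacet
 facet normal 0.158 0.947 0.281
  outer loop
   vertex 3.5 5.0 2.9
   vertex 0.6 5.9 1.5
   vertex 1.1 4.6 5.6
  endloop
 endfacet
 facet normal 0.233 0.910 0.342
  outer loop
   vertex 3.5 5.0 2.9
   vertex 1.1 4.6 5.6
   vertex 5.5 4.6 2.6
  endloop
 endfacet
 facet normal -0.995 -0.050 -0.080
  outer loop
   vertex 0.6 0.6 4.8
   vertex 0.6 5.9 1.5
   vertex 0.9 0.1 1.4
  endloop
 endfacet
 facet normal -0.984 0.093 0.150
  outer loop
   vertex 0.6 0.6 4.8
   vertex 1.1 4.6 5.6
   vertex 0.6 5.9 1.5
  endloop
 endfacet
 facet normal -0.064 -0.988 0.140
  outer loop
   vertex 0.6 0.6 4.8
   vertex 0.9 0.1 1.4
   vertex 4.6 0.2 3.8
  endloop
 endfacet
 facet normal 0.174 0.026 -0.984
  outer loop
   vertex 3.0 1.2 1.8
   vertex 0.9 0.1 1.4
   vertex 0.6 5.9 1.5
  endloop
 endfacet
 facet normal 0.214 0.047 -0.976
  outer loop
   vertex 3.0 1.2 1.8
   vertex 0.6 5.9 1.5
   vertex 5.3 1.1 2.3
  endloop
 endfacet
 facet normal 0.210 -0.046 -0.977
  outer loop
   vertex 3.0 1.2 1.8
   vertex 5.3 1.1 2.3
   vertex 0.9 0.1 1.4
  endloop
 endfacet
 facet normal 0.484 0.027 0.875
  outer loop
   vertex 1.6 2.1 5.4
   vertex 4.6 0.2 3.8
   vertex 1.1 4.6 5.6
  endloop
 endfacet
 facet normal -0.343 -0.143 0.928
  outer loop
   vertex 1.6 2.1 5.4
   vertex 1.1 4.6 5.6
   vertex 0.6 0.6 4.8
  endloop
 endfacet
 facet normal 0.171 -0.462 0.870
  outer loop
   vertex 1.6 2.1 5.4
   vertex 0.6 0.6 4.8
   vertex 4.6 0.2 3.8
  endloop
 endfacet
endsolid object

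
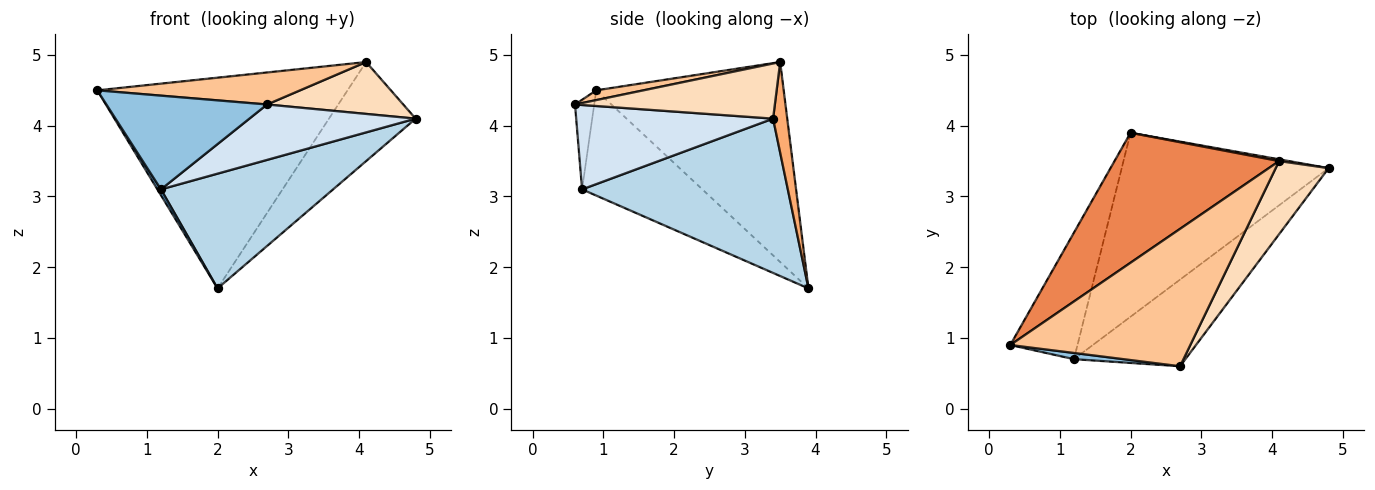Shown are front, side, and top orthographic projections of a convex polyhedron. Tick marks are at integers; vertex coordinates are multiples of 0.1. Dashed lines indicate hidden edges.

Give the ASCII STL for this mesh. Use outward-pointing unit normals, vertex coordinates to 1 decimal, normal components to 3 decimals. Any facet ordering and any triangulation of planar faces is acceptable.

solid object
 facet normal -0.843 -0.025 -0.538
  outer loop
   vertex 1.2 0.7 3.1
   vertex 0.3 0.9 4.5
   vertex 2.0 3.9 1.7
  endloop
 endfacet
 facet normal -0.118 -0.991 0.065
  outer loop
   vertex 1.2 0.7 3.1
   vertex 2.7 0.6 4.3
   vertex 0.3 0.9 4.5
  endloop
 endfacet
 facet normal 0.535 -0.447 -0.717
  outer loop
   vertex 1.2 0.7 3.1
   vertex 2.0 3.9 1.7
   vertex 4.8 3.4 4.1
  endloop
 endfacet
 facet normal 0.538 -0.454 -0.710
  outer loop
   vertex 1.2 0.7 3.1
   vertex 4.8 3.4 4.1
   vertex 2.7 0.6 4.3
  endloop
 endfacet
 facet normal -0.538 0.718 0.443
  outer loop
   vertex 4.1 3.5 4.9
   vertex 2.0 3.9 1.7
   vertex 0.3 0.9 4.5
  endloop
 endfacet
 facet normal 0.161 0.987 0.018
  outer loop
   vertex 4.1 3.5 4.9
   vertex 4.8 3.4 4.1
   vertex 2.0 3.9 1.7
  endloop
 endfacet
 facet normal 0.053 -0.227 0.973
  outer loop
   vertex 4.1 3.5 4.9
   vertex 0.3 0.9 4.5
   vertex 2.7 0.6 4.3
  endloop
 endfacet
 facet normal 0.647 -0.441 0.622
  outer loop
   vertex 4.1 3.5 4.9
   vertex 2.7 0.6 4.3
   vertex 4.8 3.4 4.1
  endloop
 endfacet
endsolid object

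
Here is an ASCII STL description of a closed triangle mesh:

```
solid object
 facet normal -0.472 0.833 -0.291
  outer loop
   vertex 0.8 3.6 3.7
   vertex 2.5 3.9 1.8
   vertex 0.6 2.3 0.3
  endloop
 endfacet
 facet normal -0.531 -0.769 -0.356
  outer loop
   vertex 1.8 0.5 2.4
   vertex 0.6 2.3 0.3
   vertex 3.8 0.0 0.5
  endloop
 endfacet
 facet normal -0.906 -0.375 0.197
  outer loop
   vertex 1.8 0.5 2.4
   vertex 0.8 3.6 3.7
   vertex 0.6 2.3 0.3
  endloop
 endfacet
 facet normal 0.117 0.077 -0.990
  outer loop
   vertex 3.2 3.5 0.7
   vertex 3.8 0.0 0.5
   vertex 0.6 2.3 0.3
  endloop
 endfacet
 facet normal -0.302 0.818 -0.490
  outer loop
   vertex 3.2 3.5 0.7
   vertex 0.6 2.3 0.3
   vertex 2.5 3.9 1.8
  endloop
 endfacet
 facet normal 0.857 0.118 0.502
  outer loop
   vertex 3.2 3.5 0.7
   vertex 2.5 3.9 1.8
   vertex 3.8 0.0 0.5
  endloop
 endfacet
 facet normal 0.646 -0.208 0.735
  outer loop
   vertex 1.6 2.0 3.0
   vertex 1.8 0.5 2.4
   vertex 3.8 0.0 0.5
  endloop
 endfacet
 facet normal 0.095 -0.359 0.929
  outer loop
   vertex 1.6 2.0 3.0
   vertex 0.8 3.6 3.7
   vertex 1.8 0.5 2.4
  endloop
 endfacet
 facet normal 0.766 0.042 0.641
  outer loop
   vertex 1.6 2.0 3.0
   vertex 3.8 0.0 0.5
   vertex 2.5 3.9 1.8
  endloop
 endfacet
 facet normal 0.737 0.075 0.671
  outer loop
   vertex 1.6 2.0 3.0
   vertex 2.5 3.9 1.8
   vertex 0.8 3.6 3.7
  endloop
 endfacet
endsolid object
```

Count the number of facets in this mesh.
10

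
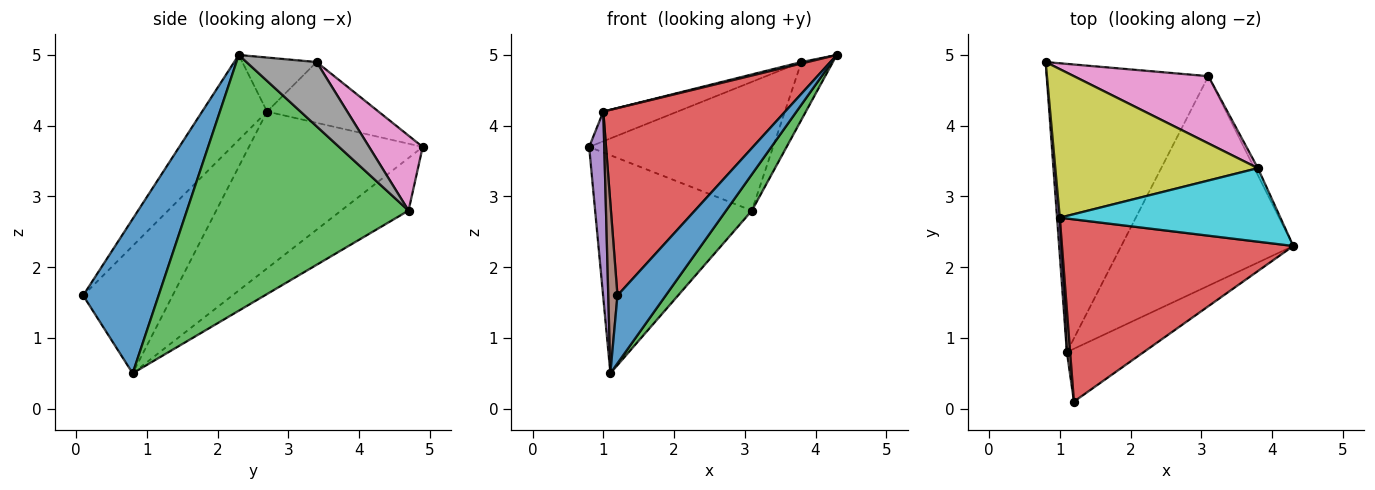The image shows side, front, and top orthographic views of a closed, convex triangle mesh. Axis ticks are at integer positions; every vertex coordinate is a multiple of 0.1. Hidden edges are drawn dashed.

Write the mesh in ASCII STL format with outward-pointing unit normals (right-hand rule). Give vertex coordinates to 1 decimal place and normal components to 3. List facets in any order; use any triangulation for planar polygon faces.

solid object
 facet normal 0.777 -0.497 -0.387
  outer loop
   vertex 1.1 0.8 0.5
   vertex 4.3 2.3 5.0
   vertex 1.2 0.1 1.6
  endloop
 endfacet
 facet normal -0.251 0.584 -0.772
  outer loop
   vertex 3.1 4.7 2.8
   vertex 1.1 0.8 0.5
   vertex 0.8 4.9 3.7
  endloop
 endfacet
 facet normal 0.826 -0.096 -0.555
  outer loop
   vertex 3.1 4.7 2.8
   vertex 4.3 2.3 5.0
   vertex 1.1 0.8 0.5
  endloop
 endfacet
 facet normal -0.248 -0.694 0.675
  outer loop
   vertex 1.0 2.7 4.2
   vertex 1.2 0.1 1.6
   vertex 4.3 2.3 5.0
  endloop
 endfacet
 facet normal -0.996 -0.087 0.018
  outer loop
   vertex 1.0 2.7 4.2
   vertex 0.8 4.9 3.7
   vertex 1.1 0.8 0.5
  endloop
 endfacet
 facet normal -0.994 -0.102 0.025
  outer loop
   vertex 1.0 2.7 4.2
   vertex 1.1 0.8 0.5
   vertex 1.2 0.1 1.6
  endloop
 endfacet
 facet normal 0.250 0.858 0.448
  outer loop
   vertex 3.8 3.4 4.9
   vertex 3.1 4.7 2.8
   vertex 0.8 4.9 3.7
  endloop
 endfacet
 facet normal 0.911 0.410 -0.050
  outer loop
   vertex 3.8 3.4 4.9
   vertex 4.3 2.3 5.0
   vertex 3.1 4.7 2.8
  endloop
 endfacet
 facet normal -0.282 0.188 0.941
  outer loop
   vertex 3.8 3.4 4.9
   vertex 0.8 4.9 3.7
   vertex 1.0 2.7 4.2
  endloop
 endfacet
 facet normal -0.238 -0.020 0.971
  outer loop
   vertex 3.8 3.4 4.9
   vertex 1.0 2.7 4.2
   vertex 4.3 2.3 5.0
  endloop
 endfacet
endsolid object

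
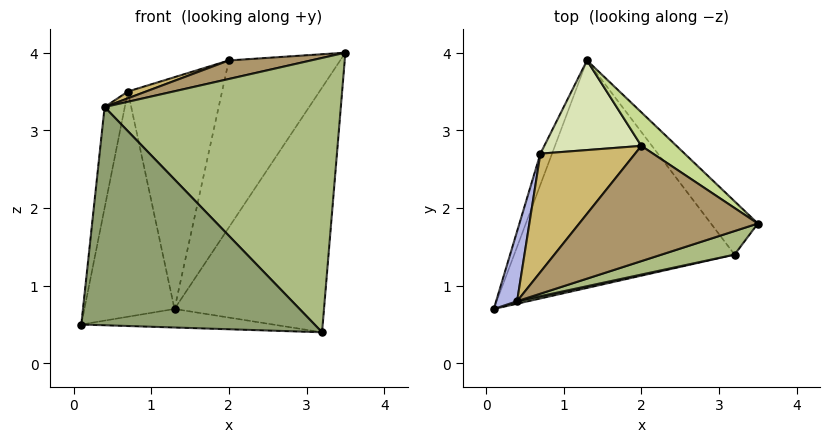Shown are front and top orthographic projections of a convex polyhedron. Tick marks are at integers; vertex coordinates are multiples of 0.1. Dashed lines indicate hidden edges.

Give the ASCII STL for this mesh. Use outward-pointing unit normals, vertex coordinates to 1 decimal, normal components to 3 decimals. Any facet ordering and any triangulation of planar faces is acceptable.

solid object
 facet normal -0.050 0.081 -0.995
  outer loop
   vertex 3.2 1.4 0.4
   vertex 0.1 0.7 0.5
   vertex 1.3 3.9 0.7
  endloop
 endfacet
 facet normal 0.781 0.610 -0.133
  outer loop
   vertex 3.2 1.4 0.4
   vertex 1.3 3.9 0.7
   vertex 3.5 1.8 4.0
  endloop
 endfacet
 facet normal -0.934 0.353 -0.049
  outer loop
   vertex 0.7 2.7 3.5
   vertex 1.3 3.9 0.7
   vertex 0.1 0.7 0.5
  endloop
 endfacet
 facet normal -0.984 0.145 0.100
  outer loop
   vertex 0.4 0.8 3.3
   vertex 0.7 2.7 3.5
   vertex 0.1 0.7 0.5
  endloop
 endfacet
 facet normal 0.221 -0.975 0.011
  outer loop
   vertex 0.4 0.8 3.3
   vertex 0.1 0.7 0.5
   vertex 3.2 1.4 0.4
  endloop
 endfacet
 facet normal 0.289 -0.954 0.082
  outer loop
   vertex 0.4 0.8 3.3
   vertex 3.2 1.4 0.4
   vertex 3.5 1.8 4.0
  endloop
 endfacet
 facet normal 0.539 0.826 0.166
  outer loop
   vertex 2.0 2.8 3.9
   vertex 3.5 1.8 4.0
   vertex 1.3 3.9 0.7
  endloop
 endfacet
 facet normal -0.180 0.918 0.355
  outer loop
   vertex 2.0 2.8 3.9
   vertex 1.3 3.9 0.7
   vertex 0.7 2.7 3.5
  endloop
 endfacet
 facet normal -0.169 -0.157 0.973
  outer loop
   vertex 2.0 2.8 3.9
   vertex 0.4 0.8 3.3
   vertex 3.5 1.8 4.0
  endloop
 endfacet
 facet normal -0.290 -0.055 0.956
  outer loop
   vertex 2.0 2.8 3.9
   vertex 0.7 2.7 3.5
   vertex 0.4 0.8 3.3
  endloop
 endfacet
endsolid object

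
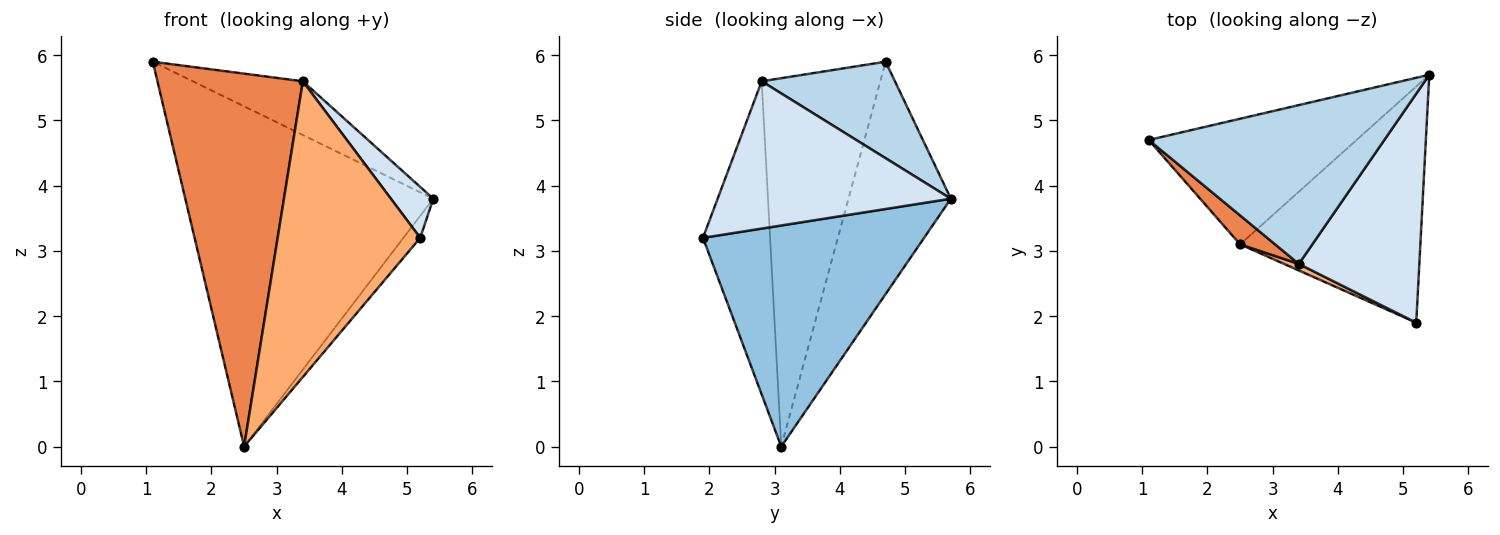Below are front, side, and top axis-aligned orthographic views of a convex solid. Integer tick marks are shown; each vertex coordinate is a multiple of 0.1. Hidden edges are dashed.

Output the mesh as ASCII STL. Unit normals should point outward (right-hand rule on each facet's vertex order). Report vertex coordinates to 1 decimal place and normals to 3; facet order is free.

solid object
 facet normal -0.361 0.875 -0.323
  outer loop
   vertex 2.5 3.1 0.0
   vertex 1.1 4.7 5.9
   vertex 5.4 5.7 3.8
  endloop
 endfacet
 facet normal 0.774 0.059 -0.631
  outer loop
   vertex 2.5 3.1 0.0
   vertex 5.4 5.7 3.8
   vertex 5.2 1.9 3.2
  endloop
 endfacet
 facet normal 0.362 0.299 0.883
  outer loop
   vertex 3.4 2.8 5.6
   vertex 5.4 5.7 3.8
   vertex 1.1 4.7 5.9
  endloop
 endfacet
 facet normal 0.766 -0.139 0.627
  outer loop
   vertex 3.4 2.8 5.6
   vertex 5.2 1.9 3.2
   vertex 5.4 5.7 3.8
  endloop
 endfacet
 facet normal -0.631 -0.773 0.060
  outer loop
   vertex 3.4 2.8 5.6
   vertex 1.1 4.7 5.9
   vertex 2.5 3.1 0.0
  endloop
 endfacet
 facet normal -0.426 -0.905 0.020
  outer loop
   vertex 3.4 2.8 5.6
   vertex 2.5 3.1 0.0
   vertex 5.2 1.9 3.2
  endloop
 endfacet
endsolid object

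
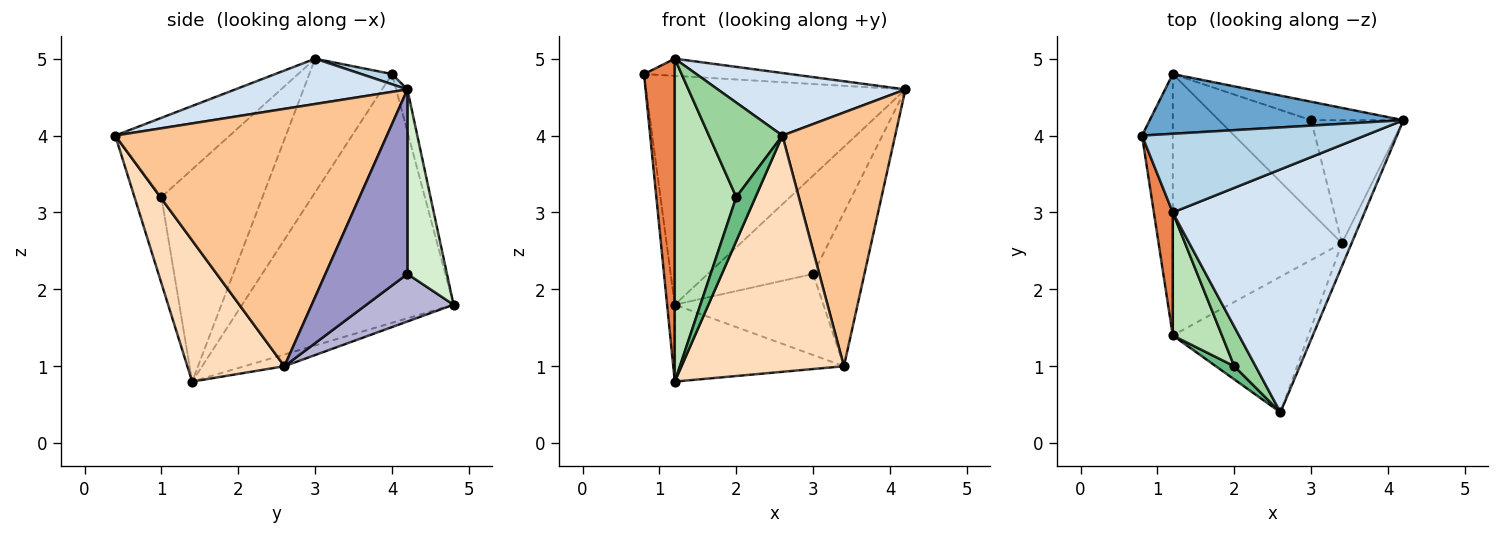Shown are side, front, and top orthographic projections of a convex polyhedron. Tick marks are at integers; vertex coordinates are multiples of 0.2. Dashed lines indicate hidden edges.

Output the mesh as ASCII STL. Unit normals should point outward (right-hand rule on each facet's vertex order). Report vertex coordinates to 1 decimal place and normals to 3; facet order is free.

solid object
 facet normal -0.042 0.967 0.252
  outer loop
   vertex 1.2 4.8 1.8
   vertex 0.8 4.0 4.8
   vertex 4.2 4.2 4.6
  endloop
 endfacet
 facet normal -0.992 0.036 -0.123
  outer loop
   vertex 1.2 4.8 1.8
   vertex 1.2 1.4 0.8
   vertex 0.8 4.0 4.8
  endloop
 endfacet
 facet normal 0.045 0.213 0.976
  outer loop
   vertex 1.2 3.0 5.0
   vertex 4.2 4.2 4.6
   vertex 0.8 4.0 4.8
  endloop
 endfacet
 facet normal 0.223 -0.243 0.944
  outer loop
   vertex 1.2 3.0 5.0
   vertex 2.6 0.4 4.0
   vertex 4.2 4.2 4.6
  endloop
 endfacet
 facet normal -0.929 -0.345 0.132
  outer loop
   vertex 1.2 3.0 5.0
   vertex 0.8 4.0 4.8
   vertex 1.2 1.4 0.8
  endloop
 endfacet
 facet normal -0.067 0.282 -0.957
  outer loop
   vertex 3.4 2.6 1.0
   vertex 1.2 1.4 0.8
   vertex 1.2 4.8 1.8
  endloop
 endfacet
 facet normal 0.923 -0.383 -0.035
  outer loop
   vertex 3.4 2.6 1.0
   vertex 4.2 4.2 4.6
   vertex 2.6 0.4 4.0
  endloop
 endfacet
 facet normal 0.460 -0.770 -0.442
  outer loop
   vertex 3.4 2.6 1.0
   vertex 2.6 0.4 4.0
   vertex 1.2 1.4 0.8
  endloop
 endfacet
 facet normal -0.802 -0.573 0.172
  outer loop
   vertex 2.0 1.0 3.2
   vertex 1.2 1.4 0.8
   vertex 2.6 0.4 4.0
  endloop
 endfacet
 facet normal -0.821 -0.527 0.221
  outer loop
   vertex 2.0 1.0 3.2
   vertex 2.6 0.4 4.0
   vertex 1.2 3.0 5.0
  endloop
 endfacet
 facet normal -0.838 -0.510 0.194
  outer loop
   vertex 2.0 1.0 3.2
   vertex 1.2 3.0 5.0
   vertex 1.2 1.4 0.8
  endloop
 endfacet
 facet normal 0.346 0.922 -0.173
  outer loop
   vertex 3.0 4.2 2.2
   vertex 1.2 4.8 1.8
   vertex 4.2 4.2 4.6
  endloop
 endfacet
 facet normal 0.781 0.488 -0.390
  outer loop
   vertex 3.0 4.2 2.2
   vertex 4.2 4.2 4.6
   vertex 3.4 2.6 1.0
  endloop
 endfacet
 facet normal 0.361 0.616 -0.701
  outer loop
   vertex 3.0 4.2 2.2
   vertex 3.4 2.6 1.0
   vertex 1.2 4.8 1.8
  endloop
 endfacet
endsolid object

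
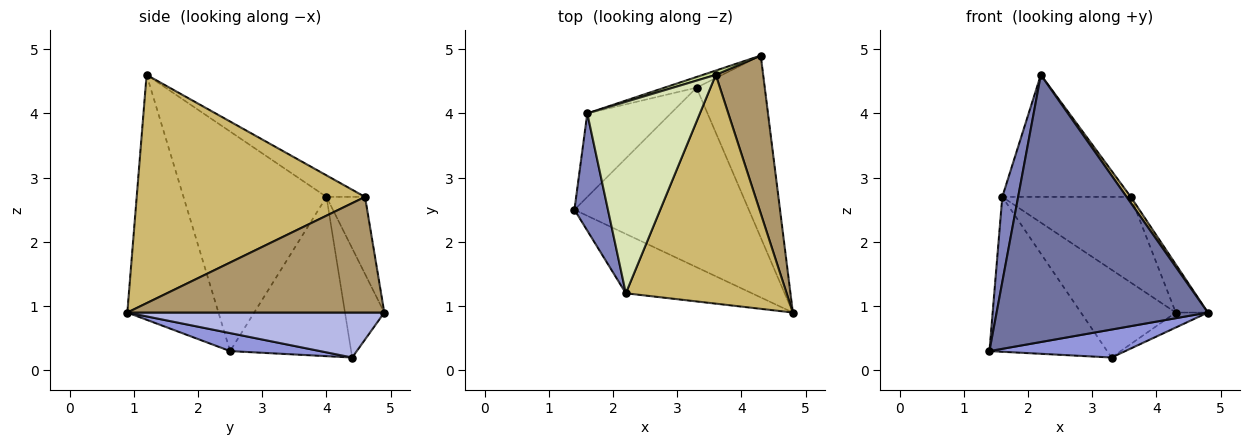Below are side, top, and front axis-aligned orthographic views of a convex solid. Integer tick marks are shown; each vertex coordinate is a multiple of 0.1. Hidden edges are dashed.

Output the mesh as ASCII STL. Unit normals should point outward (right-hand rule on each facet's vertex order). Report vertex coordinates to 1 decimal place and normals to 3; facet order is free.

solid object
 facet normal -0.388 -0.900 -0.200
  outer loop
   vertex 2.2 1.2 4.6
   vertex 1.4 2.5 0.3
   vertex 4.8 0.9 0.9
  endloop
 endfacet
 facet normal -0.983 -0.109 0.150
  outer loop
   vertex 1.6 4.0 2.7
   vertex 1.4 2.5 0.3
   vertex 2.2 1.2 4.6
  endloop
 endfacet
 facet normal 0.101 -0.153 -0.983
  outer loop
   vertex 3.3 4.4 0.2
   vertex 4.8 0.9 0.9
   vertex 1.4 2.5 0.3
  endloop
 endfacet
 facet normal 0.549 0.069 -0.833
  outer loop
   vertex 3.3 4.4 0.2
   vertex 4.3 4.9 0.9
   vertex 4.8 0.9 0.9
  endloop
 endfacet
 facet normal -0.671 0.653 -0.352
  outer loop
   vertex 3.3 4.4 0.2
   vertex 1.4 2.5 0.3
   vertex 1.6 4.0 2.7
  endloop
 endfacet
 facet normal -0.381 0.918 -0.112
  outer loop
   vertex 3.3 4.4 0.2
   vertex 1.6 4.0 2.7
   vertex 4.3 4.9 0.9
  endloop
 endfacet
 facet normal -0.287 0.957 0.048
  outer loop
   vertex 3.6 4.6 2.7
   vertex 4.3 4.9 0.9
   vertex 1.6 4.0 2.7
  endloop
 endfacet
 facet normal -0.159 0.531 0.832
  outer loop
   vertex 3.6 4.6 2.7
   vertex 1.6 4.0 2.7
   vertex 2.2 1.2 4.6
  endloop
 endfacet
 facet normal 0.919 0.115 0.377
  outer loop
   vertex 3.6 4.6 2.7
   vertex 4.8 0.9 0.9
   vertex 4.3 4.9 0.9
  endloop
 endfacet
 facet normal 0.818 -0.015 0.576
  outer loop
   vertex 3.6 4.6 2.7
   vertex 2.2 1.2 4.6
   vertex 4.8 0.9 0.9
  endloop
 endfacet
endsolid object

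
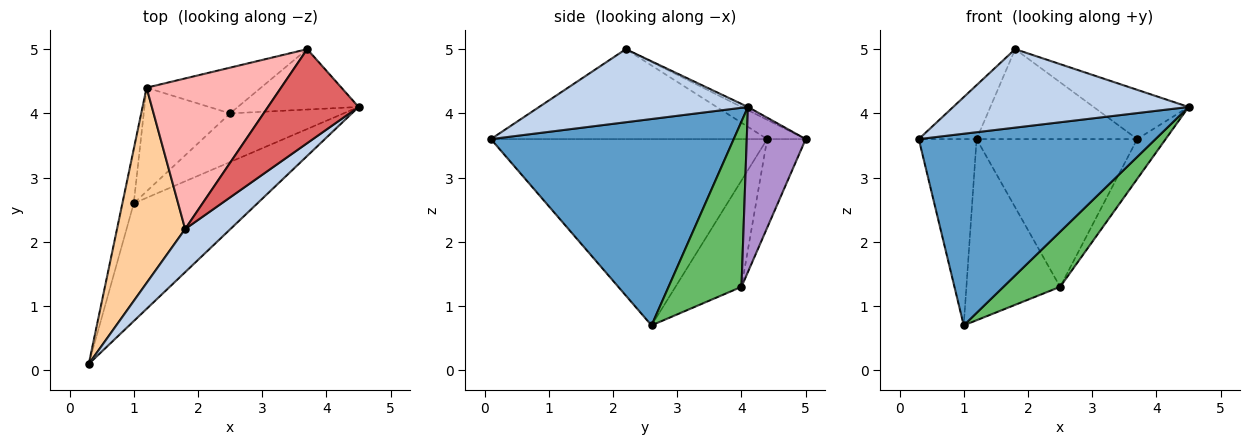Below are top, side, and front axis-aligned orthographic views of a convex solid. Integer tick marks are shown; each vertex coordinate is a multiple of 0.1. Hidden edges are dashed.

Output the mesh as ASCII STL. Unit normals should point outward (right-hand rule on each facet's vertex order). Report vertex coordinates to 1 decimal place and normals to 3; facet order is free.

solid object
 facet normal 0.658 -0.642 -0.394
  outer loop
   vertex 1.0 2.6 0.7
   vertex 4.5 4.1 4.1
   vertex 0.3 0.1 3.6
  endloop
 endfacet
 facet normal 0.614 -0.692 0.380
  outer loop
   vertex 1.8 2.2 5.0
   vertex 0.3 0.1 3.6
   vertex 4.5 4.1 4.1
  endloop
 endfacet
 facet normal -0.977 0.204 -0.060
  outer loop
   vertex 1.2 4.4 3.6
   vertex 1.0 2.6 0.7
   vertex 0.3 0.1 3.6
  endloop
 endfacet
 facet normal -0.786 0.165 0.596
  outer loop
   vertex 1.2 4.4 3.6
   vertex 0.3 0.1 3.6
   vertex 1.8 2.2 5.0
  endloop
 endfacet
 facet normal 0.694 -0.539 -0.477
  outer loop
   vertex 2.5 4.0 1.3
   vertex 4.5 4.1 4.1
   vertex 1.0 2.6 0.7
  endloop
 endfacet
 facet normal -0.522 0.741 -0.424
  outer loop
   vertex 2.5 4.0 1.3
   vertex 1.0 2.6 0.7
   vertex 1.2 4.4 3.6
  endloop
 endfacet
 facet normal -0.031 0.464 0.885
  outer loop
   vertex 3.7 5.0 3.6
   vertex 1.8 2.2 5.0
   vertex 4.5 4.1 4.1
  endloop
 endfacet
 facet normal -0.122 0.509 0.852
  outer loop
   vertex 3.7 5.0 3.6
   vertex 1.2 4.4 3.6
   vertex 1.8 2.2 5.0
  endloop
 endfacet
 facet normal 0.752 0.363 -0.550
  outer loop
   vertex 3.7 5.0 3.6
   vertex 4.5 4.1 4.1
   vertex 2.5 4.0 1.3
  endloop
 endfacet
 facet normal -0.223 0.931 -0.288
  outer loop
   vertex 3.7 5.0 3.6
   vertex 2.5 4.0 1.3
   vertex 1.2 4.4 3.6
  endloop
 endfacet
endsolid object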